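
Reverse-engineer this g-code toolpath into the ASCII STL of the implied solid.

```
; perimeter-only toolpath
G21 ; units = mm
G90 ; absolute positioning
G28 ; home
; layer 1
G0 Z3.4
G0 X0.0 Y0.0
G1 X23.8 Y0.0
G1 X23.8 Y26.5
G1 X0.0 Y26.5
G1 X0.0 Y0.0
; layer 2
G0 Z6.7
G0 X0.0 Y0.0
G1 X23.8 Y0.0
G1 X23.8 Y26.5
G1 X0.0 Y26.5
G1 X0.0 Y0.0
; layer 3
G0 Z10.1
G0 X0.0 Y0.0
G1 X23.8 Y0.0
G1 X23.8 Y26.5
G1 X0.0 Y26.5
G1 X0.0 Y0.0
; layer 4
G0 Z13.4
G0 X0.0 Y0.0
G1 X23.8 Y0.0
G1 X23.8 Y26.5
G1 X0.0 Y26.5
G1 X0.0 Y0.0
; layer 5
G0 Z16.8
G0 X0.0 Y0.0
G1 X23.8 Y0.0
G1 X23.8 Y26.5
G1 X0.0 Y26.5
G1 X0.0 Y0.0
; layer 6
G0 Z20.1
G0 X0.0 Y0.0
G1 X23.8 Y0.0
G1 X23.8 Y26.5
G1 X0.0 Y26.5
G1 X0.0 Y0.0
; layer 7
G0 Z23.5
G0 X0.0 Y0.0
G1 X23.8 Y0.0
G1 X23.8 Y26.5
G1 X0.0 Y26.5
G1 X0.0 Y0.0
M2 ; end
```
solid part
  facet normal 0.0000 0.0000 -1.0000
    outer loop
      vertex 23.8 26.5 0.0
      vertex 23.8 0.0 0.0
      vertex 0.0 0.0 0.0
    endloop
  endfacet
  facet normal 0.0000 0.0000 -1.0000
    outer loop
      vertex 0.0 26.5 0.0
      vertex 23.8 26.5 0.0
      vertex 0.0 0.0 0.0
    endloop
  endfacet
  facet normal 0.0000 0.0000 1.0000
    outer loop
      vertex 0.0 0.0 23.5
      vertex 23.8 0.0 23.5
      vertex 23.8 26.5 23.5
    endloop
  endfacet
  facet normal 0.0000 0.0000 1.0000
    outer loop
      vertex 0.0 0.0 23.5
      vertex 23.8 26.5 23.5
      vertex 0.0 26.5 23.5
    endloop
  endfacet
  facet normal 0.0000 -1.0000 0.0000
    outer loop
      vertex 0.0 0.0 0.0
      vertex 23.8 0.0 0.0
      vertex 23.8 0.0 23.5
    endloop
  endfacet
  facet normal 0.0000 -1.0000 0.0000
    outer loop
      vertex 0.0 0.0 0.0
      vertex 23.8 0.0 23.5
      vertex 0.0 0.0 23.5
    endloop
  endfacet
  facet normal 0.0000 1.0000 0.0000
    outer loop
      vertex 23.8 26.5 23.5
      vertex 23.8 26.5 0.0
      vertex 0.0 26.5 0.0
    endloop
  endfacet
  facet normal 0.0000 1.0000 0.0000
    outer loop
      vertex 0.0 26.5 23.5
      vertex 23.8 26.5 23.5
      vertex 0.0 26.5 0.0
    endloop
  endfacet
  facet normal -1.0000 0.0000 0.0000
    outer loop
      vertex 0.0 26.5 23.5
      vertex 0.0 26.5 0.0
      vertex 0.0 0.0 0.0
    endloop
  endfacet
  facet normal -1.0000 0.0000 0.0000
    outer loop
      vertex 0.0 0.0 23.5
      vertex 0.0 26.5 23.5
      vertex 0.0 0.0 0.0
    endloop
  endfacet
  facet normal 1.0000 0.0000 0.0000
    outer loop
      vertex 23.8 0.0 0.0
      vertex 23.8 26.5 0.0
      vertex 23.8 26.5 23.5
    endloop
  endfacet
  facet normal 1.0000 0.0000 0.0000
    outer loop
      vertex 23.8 0.0 0.0
      vertex 23.8 26.5 23.5
      vertex 23.8 0.0 23.5
    endloop
  endfacet
endsolid part

The G0 Z moves step by Δz≈3.4 mm. Every layer's G1 loop is the same polygon, so the solid is a straight extrusion of it from z=0 to z≈23.5. Closing with flat bottom and top caps and triangulating gives 12 facets — a rectangular box, roughly 23.8 × 26.5 mm footprint and 23.5 mm tall.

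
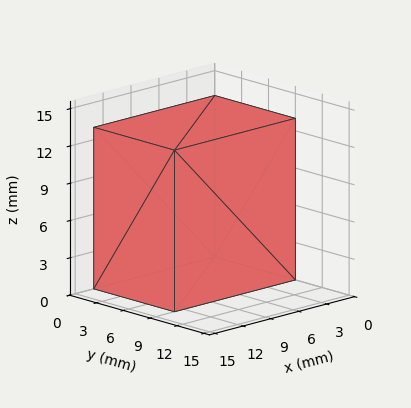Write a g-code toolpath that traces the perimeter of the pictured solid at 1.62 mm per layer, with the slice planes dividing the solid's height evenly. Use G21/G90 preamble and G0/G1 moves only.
Reading the render: the shape is a rectangular box, roughly 13 × 9 mm footprint and 13 mm tall (dimensions read to the nearest mm from the axis ticks). For the g-code, the solid's height is divided into equal slices at the stated Δz and each level perimeter traced with G1 moves after a G0 lift.

; perimeter-only toolpath
G21 ; units = mm
G90 ; absolute positioning
G28 ; home
; layer 1
G0 Z1.62
G0 X0.00 Y0.00
G1 X13.00 Y0.00
G1 X13.00 Y9.00
G1 X0.00 Y9.00
G1 X0.00 Y0.00
; layer 2
G0 Z3.25
G0 X0.00 Y0.00
G1 X13.00 Y0.00
G1 X13.00 Y9.00
G1 X0.00 Y9.00
G1 X0.00 Y0.00
; layer 3
G0 Z4.88
G0 X0.00 Y0.00
G1 X13.00 Y0.00
G1 X13.00 Y9.00
G1 X0.00 Y9.00
G1 X0.00 Y0.00
; layer 4
G0 Z6.50
G0 X0.00 Y0.00
G1 X13.00 Y0.00
G1 X13.00 Y9.00
G1 X0.00 Y9.00
G1 X0.00 Y0.00
; layer 5
G0 Z8.12
G0 X0.00 Y0.00
G1 X13.00 Y0.00
G1 X13.00 Y9.00
G1 X0.00 Y9.00
G1 X0.00 Y0.00
; layer 6
G0 Z9.75
G0 X0.00 Y0.00
G1 X13.00 Y0.00
G1 X13.00 Y9.00
G1 X0.00 Y9.00
G1 X0.00 Y0.00
; layer 7
G0 Z11.38
G0 X0.00 Y0.00
G1 X13.00 Y0.00
G1 X13.00 Y9.00
G1 X0.00 Y9.00
G1 X0.00 Y0.00
; layer 8
G0 Z13.00
G0 X0.00 Y0.00
G1 X13.00 Y0.00
G1 X13.00 Y9.00
G1 X0.00 Y9.00
G1 X0.00 Y0.00
M2 ; end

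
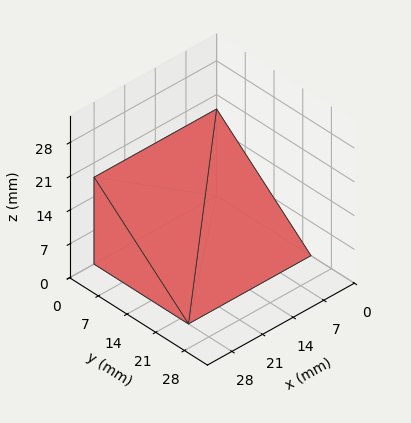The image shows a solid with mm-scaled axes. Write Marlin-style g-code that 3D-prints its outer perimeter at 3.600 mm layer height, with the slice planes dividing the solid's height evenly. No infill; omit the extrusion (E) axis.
Reading the render: the shape is a wedge (ramp): 28 × 23 mm base, rising to 18 mm along the y=0 edge and sloping linearly to z=0 at y=23 (dimensions read to the nearest mm from the axis ticks). For the g-code, the solid's height is divided into equal slices at the stated Δz and each level perimeter traced with G1 moves after a G0 lift.

; perimeter-only toolpath
G21 ; units = mm
G90 ; absolute positioning
G28 ; home
; layer 1
G0 Z3.600
G0 X0.000 Y0.000
G1 X28.000 Y0.000
G1 X28.000 Y18.400
G1 X0.000 Y18.400
G1 X0.000 Y0.000
; layer 2
G0 Z7.200
G0 X0.000 Y0.000
G1 X28.000 Y0.000
G1 X28.000 Y13.800
G1 X0.000 Y13.800
G1 X0.000 Y0.000
; layer 3
G0 Z10.800
G0 X0.000 Y0.000
G1 X28.000 Y0.000
G1 X28.000 Y9.200
G1 X0.000 Y9.200
G1 X0.000 Y0.000
; layer 4
G0 Z14.400
G0 X0.000 Y0.000
G1 X28.000 Y0.000
G1 X28.000 Y4.600
G1 X0.000 Y4.600
G1 X0.000 Y0.000
M2 ; end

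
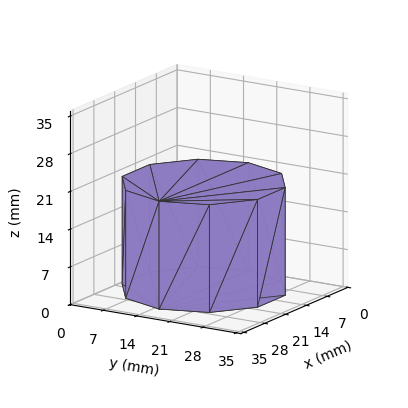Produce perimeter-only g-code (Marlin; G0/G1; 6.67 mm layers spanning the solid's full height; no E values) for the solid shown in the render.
Reading the render: the shape is a regular 10-sided prism (a cylinder approximated with 10 flat sides), circumscribed radius ≈ 15 mm, height ≈ 20 mm (dimensions read to the nearest mm from the axis ticks). For the g-code, the solid's height is divided into equal slices at the stated Δz and each level perimeter traced with G1 moves after a G0 lift.

; perimeter-only toolpath
G21 ; units = mm
G90 ; absolute positioning
G28 ; home
; layer 1
G0 Z6.67
G0 X30.00 Y15.00
G1 X27.14 Y23.82
G1 X19.64 Y29.27
G1 X10.36 Y29.27
G1 X2.86 Y23.82
G1 X0.00 Y15.00
G1 X2.86 Y6.18
G1 X10.36 Y0.73
G1 X19.64 Y0.73
G1 X27.14 Y6.18
G1 X30.00 Y15.00
; layer 2
G0 Z13.33
G0 X30.00 Y15.00
G1 X27.14 Y23.82
G1 X19.64 Y29.27
G1 X10.36 Y29.27
G1 X2.86 Y23.82
G1 X0.00 Y15.00
G1 X2.86 Y6.18
G1 X10.36 Y0.73
G1 X19.64 Y0.73
G1 X27.14 Y6.18
G1 X30.00 Y15.00
; layer 3
G0 Z20.00
G0 X30.00 Y15.00
G1 X27.14 Y23.82
G1 X19.64 Y29.27
G1 X10.36 Y29.27
G1 X2.86 Y23.82
G1 X0.00 Y15.00
G1 X2.86 Y6.18
G1 X10.36 Y0.73
G1 X19.64 Y0.73
G1 X27.14 Y6.18
G1 X30.00 Y15.00
M2 ; end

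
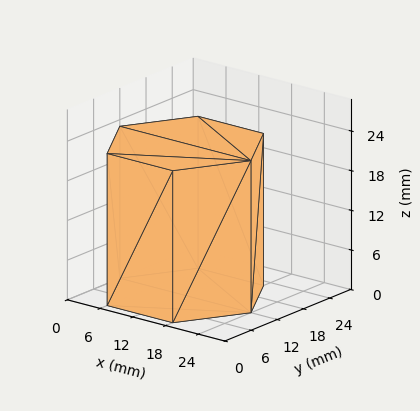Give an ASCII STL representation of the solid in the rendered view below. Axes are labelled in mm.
Reading the render: the shape is a regular 6-sided prism (a cylinder approximated with 6 flat sides), circumscribed radius ≈ 12 mm, height ≈ 23 mm (dimensions read to the nearest mm from the axis ticks). For the STL, each face is triangulated and given an outward normal.

solid part
  facet normal 0.0000 0.0000 -1.0000
    outer loop
      vertex 6.00 22.39 0.00
      vertex 18.00 22.39 0.00
      vertex 24.00 12.00 0.00
    endloop
  endfacet
  facet normal 0.0000 0.0000 -1.0000
    outer loop
      vertex 0.00 12.00 0.00
      vertex 6.00 22.39 0.00
      vertex 24.00 12.00 0.00
    endloop
  endfacet
  facet normal 0.0000 0.0000 -1.0000
    outer loop
      vertex 6.00 1.61 0.00
      vertex 0.00 12.00 0.00
      vertex 24.00 12.00 0.00
    endloop
  endfacet
  facet normal 0.0000 0.0000 -1.0000
    outer loop
      vertex 18.00 1.61 0.00
      vertex 6.00 1.61 0.00
      vertex 24.00 12.00 0.00
    endloop
  endfacet
  facet normal 0.0000 0.0000 1.0000
    outer loop
      vertex 24.00 12.00 23.00
      vertex 18.00 22.39 23.00
      vertex 6.00 22.39 23.00
    endloop
  endfacet
  facet normal 0.0000 0.0000 1.0000
    outer loop
      vertex 24.00 12.00 23.00
      vertex 6.00 22.39 23.00
      vertex 0.00 12.00 23.00
    endloop
  endfacet
  facet normal 0.0000 0.0000 1.0000
    outer loop
      vertex 24.00 12.00 23.00
      vertex 0.00 12.00 23.00
      vertex 6.00 1.61 23.00
    endloop
  endfacet
  facet normal 0.0000 0.0000 1.0000
    outer loop
      vertex 24.00 12.00 23.00
      vertex 6.00 1.61 23.00
      vertex 18.00 1.61 23.00
    endloop
  endfacet
  facet normal 0.8660 0.5001 0.0000
    outer loop
      vertex 24.00 12.00 0.00
      vertex 18.00 22.39 0.00
      vertex 18.00 22.39 23.00
    endloop
  endfacet
  facet normal 0.8660 0.5001 0.0000
    outer loop
      vertex 24.00 12.00 0.00
      vertex 18.00 22.39 23.00
      vertex 24.00 12.00 23.00
    endloop
  endfacet
  facet normal 0.0000 1.0000 0.0000
    outer loop
      vertex 18.00 22.39 0.00
      vertex 6.00 22.39 0.00
      vertex 6.00 22.39 23.00
    endloop
  endfacet
  facet normal 0.0000 1.0000 0.0000
    outer loop
      vertex 18.00 22.39 0.00
      vertex 6.00 22.39 23.00
      vertex 18.00 22.39 23.00
    endloop
  endfacet
  facet normal -0.8660 0.5001 0.0000
    outer loop
      vertex 6.00 22.39 0.00
      vertex 0.00 12.00 0.00
      vertex 0.00 12.00 23.00
    endloop
  endfacet
  facet normal -0.8660 0.5001 0.0000
    outer loop
      vertex 6.00 22.39 0.00
      vertex 0.00 12.00 23.00
      vertex 6.00 22.39 23.00
    endloop
  endfacet
  facet normal -0.8660 -0.5001 0.0000
    outer loop
      vertex 0.00 12.00 0.00
      vertex 6.00 1.61 0.00
      vertex 6.00 1.61 23.00
    endloop
  endfacet
  facet normal -0.8660 -0.5001 0.0000
    outer loop
      vertex 0.00 12.00 0.00
      vertex 6.00 1.61 23.00
      vertex 0.00 12.00 23.00
    endloop
  endfacet
  facet normal 0.0000 -1.0000 0.0000
    outer loop
      vertex 6.00 1.61 0.00
      vertex 18.00 1.61 0.00
      vertex 18.00 1.61 23.00
    endloop
  endfacet
  facet normal 0.0000 -1.0000 0.0000
    outer loop
      vertex 6.00 1.61 0.00
      vertex 18.00 1.61 23.00
      vertex 6.00 1.61 23.00
    endloop
  endfacet
  facet normal 0.8660 -0.5001 0.0000
    outer loop
      vertex 18.00 1.61 0.00
      vertex 24.00 12.00 0.00
      vertex 24.00 12.00 23.00
    endloop
  endfacet
  facet normal 0.8660 -0.5001 0.0000
    outer loop
      vertex 18.00 1.61 0.00
      vertex 24.00 12.00 23.00
      vertex 18.00 1.61 23.00
    endloop
  endfacet
endsolid part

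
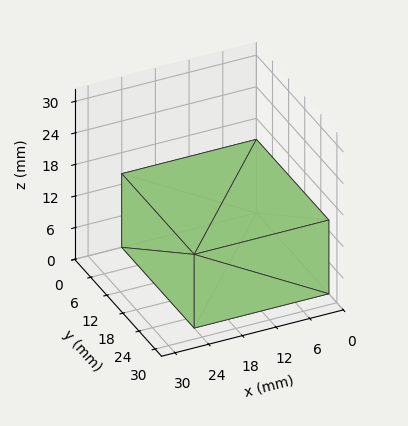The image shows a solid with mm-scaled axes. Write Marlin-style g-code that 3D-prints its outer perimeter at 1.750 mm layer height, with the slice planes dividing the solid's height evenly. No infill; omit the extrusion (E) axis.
Reading the render: the shape is a rectangular box, roughly 24 × 27 mm footprint and 14 mm tall (dimensions read to the nearest mm from the axis ticks). For the g-code, the solid's height is divided into equal slices at the stated Δz and each level perimeter traced with G1 moves after a G0 lift.

; perimeter-only toolpath
G21 ; units = mm
G90 ; absolute positioning
G28 ; home
; layer 1
G0 Z1.750
G0 X0.000 Y0.000
G1 X24.000 Y0.000
G1 X24.000 Y27.000
G1 X0.000 Y27.000
G1 X0.000 Y0.000
; layer 2
G0 Z3.500
G0 X0.000 Y0.000
G1 X24.000 Y0.000
G1 X24.000 Y27.000
G1 X0.000 Y27.000
G1 X0.000 Y0.000
; layer 3
G0 Z5.250
G0 X0.000 Y0.000
G1 X24.000 Y0.000
G1 X24.000 Y27.000
G1 X0.000 Y27.000
G1 X0.000 Y0.000
; layer 4
G0 Z7.000
G0 X0.000 Y0.000
G1 X24.000 Y0.000
G1 X24.000 Y27.000
G1 X0.000 Y27.000
G1 X0.000 Y0.000
; layer 5
G0 Z8.750
G0 X0.000 Y0.000
G1 X24.000 Y0.000
G1 X24.000 Y27.000
G1 X0.000 Y27.000
G1 X0.000 Y0.000
; layer 6
G0 Z10.500
G0 X0.000 Y0.000
G1 X24.000 Y0.000
G1 X24.000 Y27.000
G1 X0.000 Y27.000
G1 X0.000 Y0.000
; layer 7
G0 Z12.250
G0 X0.000 Y0.000
G1 X24.000 Y0.000
G1 X24.000 Y27.000
G1 X0.000 Y27.000
G1 X0.000 Y0.000
; layer 8
G0 Z14.000
G0 X0.000 Y0.000
G1 X24.000 Y0.000
G1 X24.000 Y27.000
G1 X0.000 Y27.000
G1 X0.000 Y0.000
M2 ; end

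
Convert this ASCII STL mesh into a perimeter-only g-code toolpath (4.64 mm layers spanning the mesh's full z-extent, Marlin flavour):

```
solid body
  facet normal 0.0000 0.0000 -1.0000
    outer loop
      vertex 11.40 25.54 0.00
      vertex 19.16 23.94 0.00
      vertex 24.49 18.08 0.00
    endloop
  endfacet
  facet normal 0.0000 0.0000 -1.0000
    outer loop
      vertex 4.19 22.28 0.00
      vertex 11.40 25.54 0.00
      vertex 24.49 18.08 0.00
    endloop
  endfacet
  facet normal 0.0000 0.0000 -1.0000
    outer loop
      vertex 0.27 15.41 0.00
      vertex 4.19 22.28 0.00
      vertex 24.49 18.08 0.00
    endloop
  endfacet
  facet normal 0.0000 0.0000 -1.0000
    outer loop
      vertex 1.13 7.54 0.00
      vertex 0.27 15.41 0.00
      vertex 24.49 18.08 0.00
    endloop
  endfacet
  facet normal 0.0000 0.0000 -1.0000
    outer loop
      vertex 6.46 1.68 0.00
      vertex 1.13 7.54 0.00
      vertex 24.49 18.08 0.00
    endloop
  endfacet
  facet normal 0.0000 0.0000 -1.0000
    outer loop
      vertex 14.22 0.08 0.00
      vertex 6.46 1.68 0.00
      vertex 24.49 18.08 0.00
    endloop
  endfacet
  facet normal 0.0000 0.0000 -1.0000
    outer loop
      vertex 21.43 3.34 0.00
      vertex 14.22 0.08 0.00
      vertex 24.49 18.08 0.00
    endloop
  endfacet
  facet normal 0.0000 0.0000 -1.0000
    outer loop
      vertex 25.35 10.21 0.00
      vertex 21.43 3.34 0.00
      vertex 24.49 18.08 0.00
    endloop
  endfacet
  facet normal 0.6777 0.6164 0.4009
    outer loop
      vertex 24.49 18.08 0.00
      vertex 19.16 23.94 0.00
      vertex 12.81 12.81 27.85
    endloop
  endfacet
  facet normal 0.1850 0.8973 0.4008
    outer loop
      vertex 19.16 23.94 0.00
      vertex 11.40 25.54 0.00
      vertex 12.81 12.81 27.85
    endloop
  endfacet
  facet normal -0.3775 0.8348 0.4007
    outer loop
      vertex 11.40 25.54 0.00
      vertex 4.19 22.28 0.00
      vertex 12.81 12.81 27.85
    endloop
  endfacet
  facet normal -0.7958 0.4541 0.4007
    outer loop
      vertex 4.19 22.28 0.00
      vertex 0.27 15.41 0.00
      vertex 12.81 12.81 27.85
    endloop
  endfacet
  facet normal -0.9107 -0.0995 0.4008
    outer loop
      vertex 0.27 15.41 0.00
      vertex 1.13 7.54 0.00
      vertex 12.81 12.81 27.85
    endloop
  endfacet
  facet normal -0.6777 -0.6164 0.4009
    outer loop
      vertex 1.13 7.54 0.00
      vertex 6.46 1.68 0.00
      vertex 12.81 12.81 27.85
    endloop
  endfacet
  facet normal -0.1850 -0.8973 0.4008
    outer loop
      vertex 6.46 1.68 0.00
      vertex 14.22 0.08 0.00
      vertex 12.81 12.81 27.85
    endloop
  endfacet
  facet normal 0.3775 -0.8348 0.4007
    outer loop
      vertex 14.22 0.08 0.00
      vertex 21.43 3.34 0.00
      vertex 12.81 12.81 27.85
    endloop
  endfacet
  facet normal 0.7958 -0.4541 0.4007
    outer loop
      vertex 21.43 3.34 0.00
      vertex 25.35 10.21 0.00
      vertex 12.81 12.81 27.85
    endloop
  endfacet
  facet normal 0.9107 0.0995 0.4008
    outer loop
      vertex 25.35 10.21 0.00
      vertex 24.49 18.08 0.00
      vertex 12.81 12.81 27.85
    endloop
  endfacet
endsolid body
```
; perimeter-only toolpath
G21 ; units = mm
G90 ; absolute positioning
G28 ; home
; layer 1
G0 Z4.64
G0 X22.54 Y17.20
G1 X18.10 Y22.09
G1 X11.63 Y23.42
G1 X5.63 Y20.70
G1 X2.36 Y14.98
G1 X3.08 Y8.42
G1 X7.52 Y3.53
G1 X13.99 Y2.20
G1 X19.99 Y4.92
G1 X23.26 Y10.64
G1 X22.54 Y17.20
; layer 2
G0 Z9.28
G0 X20.60 Y16.32
G1 X17.04 Y20.23
G1 X11.87 Y21.30
G1 X7.06 Y19.12
G1 X4.45 Y14.54
G1 X5.02 Y9.30
G1 X8.58 Y5.39
G1 X13.75 Y4.32
G1 X18.56 Y6.50
G1 X21.17 Y11.08
G1 X20.60 Y16.32
; layer 3
G0 Z13.93
G0 X18.65 Y15.45
G1 X15.98 Y18.38
G1 X12.11 Y19.18
G1 X8.50 Y17.55
G1 X6.54 Y14.11
G1 X6.97 Y10.18
G1 X9.63 Y7.25
G1 X13.52 Y6.45
G1 X17.12 Y8.07
G1 X19.08 Y11.51
G1 X18.65 Y15.45
; layer 4
G0 Z18.57
G0 X16.70 Y14.57
G1 X14.93 Y16.52
G1 X12.34 Y17.05
G1 X9.94 Y15.97
G1 X8.63 Y13.68
G1 X8.92 Y11.05
G1 X10.69 Y9.10
G1 X13.28 Y8.57
G1 X15.68 Y9.65
G1 X16.99 Y11.94
G1 X16.70 Y14.57
; layer 5
G0 Z23.21
G0 X14.76 Y13.69
G1 X13.87 Y14.67
G1 X12.57 Y14.93
G1 X11.37 Y14.39
G1 X10.72 Y13.24
G1 X10.86 Y11.93
G1 X11.75 Y10.95
G1 X13.04 Y10.69
G1 X14.25 Y11.23
G1 X14.90 Y12.38
G1 X14.76 Y13.69
M2 ; end

The solid is a regular 10-sided pyramid, base circumscribed radius ≈ 12.8 mm, apex at z ≈ 27.9 mm. Slicing at Δz = 4.64 mm — 6 equal slices spanning the solid's height, so layer i sits at z = i·h/6 — gives 5 non-empty perimeters. Each is a 10-segment closed polygon; G0 lifts to the layer z and rapids to the start vertex, then G1 traces the edges. The cross-section shrinks linearly with z (the slice at the apex is degenerate and omitted).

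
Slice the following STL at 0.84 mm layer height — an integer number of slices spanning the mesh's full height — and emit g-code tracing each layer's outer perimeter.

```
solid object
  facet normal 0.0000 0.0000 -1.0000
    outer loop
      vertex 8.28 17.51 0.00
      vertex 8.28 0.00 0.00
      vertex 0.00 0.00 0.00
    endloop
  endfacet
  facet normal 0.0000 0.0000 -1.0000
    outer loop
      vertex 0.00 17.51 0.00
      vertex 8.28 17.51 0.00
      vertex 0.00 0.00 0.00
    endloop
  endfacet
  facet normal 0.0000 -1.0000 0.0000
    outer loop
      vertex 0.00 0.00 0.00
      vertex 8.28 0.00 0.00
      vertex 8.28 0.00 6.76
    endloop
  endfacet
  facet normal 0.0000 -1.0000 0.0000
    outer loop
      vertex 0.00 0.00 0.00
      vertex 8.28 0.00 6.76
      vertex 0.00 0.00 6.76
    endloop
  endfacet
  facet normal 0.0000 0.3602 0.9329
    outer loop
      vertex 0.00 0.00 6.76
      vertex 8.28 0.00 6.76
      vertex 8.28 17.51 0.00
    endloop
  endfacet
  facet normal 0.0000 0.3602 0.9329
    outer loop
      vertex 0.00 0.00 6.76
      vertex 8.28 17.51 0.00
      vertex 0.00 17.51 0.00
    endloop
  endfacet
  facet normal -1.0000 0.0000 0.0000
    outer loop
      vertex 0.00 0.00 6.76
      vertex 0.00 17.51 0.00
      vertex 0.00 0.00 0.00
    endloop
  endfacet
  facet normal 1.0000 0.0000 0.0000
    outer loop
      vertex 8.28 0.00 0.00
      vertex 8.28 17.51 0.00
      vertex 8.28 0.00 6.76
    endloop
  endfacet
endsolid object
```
; perimeter-only toolpath
G21 ; units = mm
G90 ; absolute positioning
G28 ; home
; layer 1
G0 Z0.84
G0 X0.00 Y0.00
G1 X8.28 Y0.00
G1 X8.28 Y15.32
G1 X0.00 Y15.32
G1 X0.00 Y0.00
; layer 2
G0 Z1.69
G0 X0.00 Y0.00
G1 X8.28 Y0.00
G1 X8.28 Y13.13
G1 X0.00 Y13.13
G1 X0.00 Y0.00
; layer 3
G0 Z2.54
G0 X0.00 Y0.00
G1 X8.28 Y0.00
G1 X8.28 Y10.94
G1 X0.00 Y10.94
G1 X0.00 Y0.00
; layer 4
G0 Z3.38
G0 X0.00 Y0.00
G1 X8.28 Y0.00
G1 X8.28 Y8.76
G1 X0.00 Y8.76
G1 X0.00 Y0.00
; layer 5
G0 Z4.22
G0 X0.00 Y0.00
G1 X8.28 Y0.00
G1 X8.28 Y6.57
G1 X0.00 Y6.57
G1 X0.00 Y0.00
; layer 6
G0 Z5.07
G0 X0.00 Y0.00
G1 X8.28 Y0.00
G1 X8.28 Y4.38
G1 X0.00 Y4.38
G1 X0.00 Y0.00
; layer 7
G0 Z5.92
G0 X0.00 Y0.00
G1 X8.28 Y0.00
G1 X8.28 Y2.19
G1 X0.00 Y2.19
G1 X0.00 Y0.00
M2 ; end

The solid is a wedge (ramp): 8.28 × 17.5 mm base, rising to 6.76 mm along the y=0 edge and sloping linearly to z=0 at y=17.5. Slicing at Δz = 0.84 mm — 8 equal slices spanning the solid's height, so layer i sits at z = i·h/8 — gives 7 non-empty perimeters. Each is a 4-segment closed polygon; G0 lifts to the layer z and rapids to the start vertex, then G1 traces the edges. The cross-section shrinks linearly with z (the slice at the apex is degenerate and omitted).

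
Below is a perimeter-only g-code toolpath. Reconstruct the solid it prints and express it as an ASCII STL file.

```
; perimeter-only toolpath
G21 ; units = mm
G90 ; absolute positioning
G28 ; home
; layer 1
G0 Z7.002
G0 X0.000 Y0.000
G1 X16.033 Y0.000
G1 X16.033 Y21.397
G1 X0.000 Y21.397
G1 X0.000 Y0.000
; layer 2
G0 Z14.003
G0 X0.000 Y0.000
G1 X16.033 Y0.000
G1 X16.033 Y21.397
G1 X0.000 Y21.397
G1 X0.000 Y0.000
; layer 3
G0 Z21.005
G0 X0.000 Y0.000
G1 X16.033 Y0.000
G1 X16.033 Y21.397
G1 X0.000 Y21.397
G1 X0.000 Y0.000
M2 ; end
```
solid part
  facet normal 0.0000 0.0000 -1.0000
    outer loop
      vertex 16.033 21.397 0.000
      vertex 16.033 0.000 0.000
      vertex 0.000 0.000 0.000
    endloop
  endfacet
  facet normal 0.0000 0.0000 -1.0000
    outer loop
      vertex 0.000 21.397 0.000
      vertex 16.033 21.397 0.000
      vertex 0.000 0.000 0.000
    endloop
  endfacet
  facet normal 0.0000 0.0000 1.0000
    outer loop
      vertex 0.000 0.000 21.005
      vertex 16.033 0.000 21.005
      vertex 16.033 21.397 21.005
    endloop
  endfacet
  facet normal 0.0000 0.0000 1.0000
    outer loop
      vertex 0.000 0.000 21.005
      vertex 16.033 21.397 21.005
      vertex 0.000 21.397 21.005
    endloop
  endfacet
  facet normal 0.0000 -1.0000 0.0000
    outer loop
      vertex 0.000 0.000 0.000
      vertex 16.033 0.000 0.000
      vertex 16.033 0.000 21.005
    endloop
  endfacet
  facet normal 0.0000 -1.0000 0.0000
    outer loop
      vertex 0.000 0.000 0.000
      vertex 16.033 0.000 21.005
      vertex 0.000 0.000 21.005
    endloop
  endfacet
  facet normal 0.0000 1.0000 0.0000
    outer loop
      vertex 16.033 21.397 21.005
      vertex 16.033 21.397 0.000
      vertex 0.000 21.397 0.000
    endloop
  endfacet
  facet normal 0.0000 1.0000 0.0000
    outer loop
      vertex 0.000 21.397 21.005
      vertex 16.033 21.397 21.005
      vertex 0.000 21.397 0.000
    endloop
  endfacet
  facet normal -1.0000 0.0000 0.0000
    outer loop
      vertex 0.000 21.397 21.005
      vertex 0.000 21.397 0.000
      vertex 0.000 0.000 0.000
    endloop
  endfacet
  facet normal -1.0000 0.0000 0.0000
    outer loop
      vertex 0.000 0.000 21.005
      vertex 0.000 21.397 21.005
      vertex 0.000 0.000 0.000
    endloop
  endfacet
  facet normal 1.0000 0.0000 0.0000
    outer loop
      vertex 16.033 0.000 0.000
      vertex 16.033 21.397 0.000
      vertex 16.033 21.397 21.005
    endloop
  endfacet
  facet normal 1.0000 0.0000 0.0000
    outer loop
      vertex 16.033 0.000 0.000
      vertex 16.033 21.397 21.005
      vertex 16.033 0.000 21.005
    endloop
  endfacet
endsolid part

The G0 Z moves step by Δz≈7.002 mm. Every layer's G1 loop is the same polygon, so the solid is a straight extrusion of it from z=0 to z≈21. Closing with flat bottom and top caps and triangulating gives 12 facets — a rectangular box, roughly 16 × 21.4 mm footprint and 21 mm tall.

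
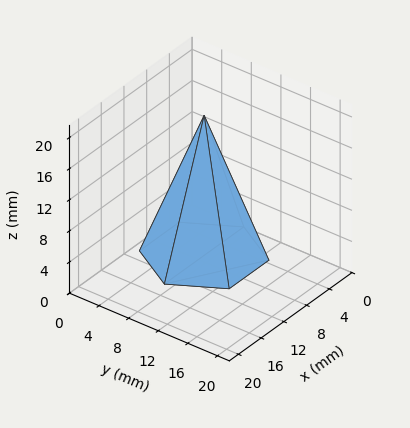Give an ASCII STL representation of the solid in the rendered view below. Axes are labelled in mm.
Reading the render: the shape is a regular 6-sided pyramid, base circumscribed radius ≈ 7 mm, apex at z ≈ 18 mm (dimensions read to the nearest mm from the axis ticks). For the STL, each face is triangulated and given an outward normal.

solid part
  facet normal 0.0000 0.0000 -1.0000
    outer loop
      vertex 3.50 13.06 0.00
      vertex 10.50 13.06 0.00
      vertex 14.00 7.00 0.00
    endloop
  endfacet
  facet normal 0.0000 0.0000 -1.0000
    outer loop
      vertex 0.00 7.00 0.00
      vertex 3.50 13.06 0.00
      vertex 14.00 7.00 0.00
    endloop
  endfacet
  facet normal 0.0000 0.0000 -1.0000
    outer loop
      vertex 3.50 0.94 0.00
      vertex 0.00 7.00 0.00
      vertex 14.00 7.00 0.00
    endloop
  endfacet
  facet normal 0.0000 0.0000 -1.0000
    outer loop
      vertex 10.50 0.94 0.00
      vertex 3.50 0.94 0.00
      vertex 14.00 7.00 0.00
    endloop
  endfacet
  facet normal 0.8207 0.4740 0.3191
    outer loop
      vertex 14.00 7.00 0.00
      vertex 10.50 13.06 0.00
      vertex 7.00 7.00 18.00
    endloop
  endfacet
  facet normal 0.0000 0.9477 0.3191
    outer loop
      vertex 10.50 13.06 0.00
      vertex 3.50 13.06 0.00
      vertex 7.00 7.00 18.00
    endloop
  endfacet
  facet normal -0.8207 0.4740 0.3191
    outer loop
      vertex 3.50 13.06 0.00
      vertex 0.00 7.00 0.00
      vertex 7.00 7.00 18.00
    endloop
  endfacet
  facet normal -0.8207 -0.4740 0.3191
    outer loop
      vertex 0.00 7.00 0.00
      vertex 3.50 0.94 0.00
      vertex 7.00 7.00 18.00
    endloop
  endfacet
  facet normal 0.0000 -0.9477 0.3191
    outer loop
      vertex 3.50 0.94 0.00
      vertex 10.50 0.94 0.00
      vertex 7.00 7.00 18.00
    endloop
  endfacet
  facet normal 0.8207 -0.4740 0.3191
    outer loop
      vertex 10.50 0.94 0.00
      vertex 14.00 7.00 0.00
      vertex 7.00 7.00 18.00
    endloop
  endfacet
endsolid part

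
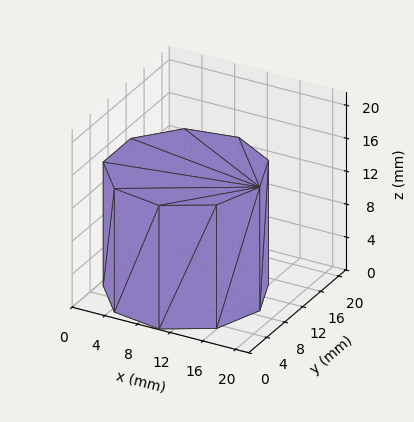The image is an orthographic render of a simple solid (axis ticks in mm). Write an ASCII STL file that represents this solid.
Reading the render: the shape is a regular 9-sided prism (a cylinder approximated with 9 flat sides), circumscribed radius ≈ 9 mm, height ≈ 15 mm (dimensions read to the nearest mm from the axis ticks). For the STL, each face is triangulated and given an outward normal.

solid part
  facet normal 0.0000 0.0000 -1.0000
    outer loop
      vertex 10.563 17.863 0.000
      vertex 15.894 14.785 0.000
      vertex 18.000 9.000 0.000
    endloop
  endfacet
  facet normal 0.0000 0.0000 -1.0000
    outer loop
      vertex 4.500 16.794 0.000
      vertex 10.563 17.863 0.000
      vertex 18.000 9.000 0.000
    endloop
  endfacet
  facet normal 0.0000 0.0000 -1.0000
    outer loop
      vertex 0.543 12.078 0.000
      vertex 4.500 16.794 0.000
      vertex 18.000 9.000 0.000
    endloop
  endfacet
  facet normal 0.0000 0.0000 -1.0000
    outer loop
      vertex 0.543 5.922 0.000
      vertex 0.543 12.078 0.000
      vertex 18.000 9.000 0.000
    endloop
  endfacet
  facet normal 0.0000 0.0000 -1.0000
    outer loop
      vertex 4.500 1.206 0.000
      vertex 0.543 5.922 0.000
      vertex 18.000 9.000 0.000
    endloop
  endfacet
  facet normal 0.0000 0.0000 -1.0000
    outer loop
      vertex 10.563 0.137 0.000
      vertex 4.500 1.206 0.000
      vertex 18.000 9.000 0.000
    endloop
  endfacet
  facet normal 0.0000 0.0000 -1.0000
    outer loop
      vertex 15.894 3.215 0.000
      vertex 10.563 0.137 0.000
      vertex 18.000 9.000 0.000
    endloop
  endfacet
  facet normal 0.0000 0.0000 1.0000
    outer loop
      vertex 18.000 9.000 15.000
      vertex 15.894 14.785 15.000
      vertex 10.563 17.863 15.000
    endloop
  endfacet
  facet normal 0.0000 0.0000 1.0000
    outer loop
      vertex 18.000 9.000 15.000
      vertex 10.563 17.863 15.000
      vertex 4.500 16.794 15.000
    endloop
  endfacet
  facet normal 0.0000 0.0000 1.0000
    outer loop
      vertex 18.000 9.000 15.000
      vertex 4.500 16.794 15.000
      vertex 0.543 12.078 15.000
    endloop
  endfacet
  facet normal 0.0000 0.0000 1.0000
    outer loop
      vertex 18.000 9.000 15.000
      vertex 0.543 12.078 15.000
      vertex 0.543 5.922 15.000
    endloop
  endfacet
  facet normal 0.0000 0.0000 1.0000
    outer loop
      vertex 18.000 9.000 15.000
      vertex 0.543 5.922 15.000
      vertex 4.500 1.206 15.000
    endloop
  endfacet
  facet normal 0.0000 0.0000 1.0000
    outer loop
      vertex 18.000 9.000 15.000
      vertex 4.500 1.206 15.000
      vertex 10.563 0.137 15.000
    endloop
  endfacet
  facet normal 0.0000 0.0000 1.0000
    outer loop
      vertex 18.000 9.000 15.000
      vertex 10.563 0.137 15.000
      vertex 15.894 3.215 15.000
    endloop
  endfacet
  facet normal 0.9397 0.3421 0.0000
    outer loop
      vertex 18.000 9.000 0.000
      vertex 15.894 14.785 0.000
      vertex 15.894 14.785 15.000
    endloop
  endfacet
  facet normal 0.9397 0.3421 0.0000
    outer loop
      vertex 18.000 9.000 0.000
      vertex 15.894 14.785 15.000
      vertex 18.000 9.000 15.000
    endloop
  endfacet
  facet normal 0.5000 0.8660 0.0000
    outer loop
      vertex 15.894 14.785 0.000
      vertex 10.563 17.863 0.000
      vertex 10.563 17.863 15.000
    endloop
  endfacet
  facet normal 0.5000 0.8660 0.0000
    outer loop
      vertex 15.894 14.785 0.000
      vertex 10.563 17.863 15.000
      vertex 15.894 14.785 15.000
    endloop
  endfacet
  facet normal -0.1736 0.9848 0.0000
    outer loop
      vertex 10.563 17.863 0.000
      vertex 4.500 16.794 0.000
      vertex 4.500 16.794 15.000
    endloop
  endfacet
  facet normal -0.1736 0.9848 0.0000
    outer loop
      vertex 10.563 17.863 0.000
      vertex 4.500 16.794 15.000
      vertex 10.563 17.863 15.000
    endloop
  endfacet
  facet normal -0.7661 0.6428 0.0000
    outer loop
      vertex 4.500 16.794 0.000
      vertex 0.543 12.078 0.000
      vertex 0.543 12.078 15.000
    endloop
  endfacet
  facet normal -0.7661 0.6428 0.0000
    outer loop
      vertex 4.500 16.794 0.000
      vertex 0.543 12.078 15.000
      vertex 4.500 16.794 15.000
    endloop
  endfacet
  facet normal -1.0000 0.0000 0.0000
    outer loop
      vertex 0.543 12.078 0.000
      vertex 0.543 5.922 0.000
      vertex 0.543 5.922 15.000
    endloop
  endfacet
  facet normal -1.0000 0.0000 0.0000
    outer loop
      vertex 0.543 12.078 0.000
      vertex 0.543 5.922 15.000
      vertex 0.543 12.078 15.000
    endloop
  endfacet
  facet normal -0.7661 -0.6428 0.0000
    outer loop
      vertex 0.543 5.922 0.000
      vertex 4.500 1.206 0.000
      vertex 4.500 1.206 15.000
    endloop
  endfacet
  facet normal -0.7661 -0.6428 0.0000
    outer loop
      vertex 0.543 5.922 0.000
      vertex 4.500 1.206 15.000
      vertex 0.543 5.922 15.000
    endloop
  endfacet
  facet normal -0.1736 -0.9848 0.0000
    outer loop
      vertex 4.500 1.206 0.000
      vertex 10.563 0.137 0.000
      vertex 10.563 0.137 15.000
    endloop
  endfacet
  facet normal -0.1736 -0.9848 0.0000
    outer loop
      vertex 4.500 1.206 0.000
      vertex 10.563 0.137 15.000
      vertex 4.500 1.206 15.000
    endloop
  endfacet
  facet normal 0.5000 -0.8660 0.0000
    outer loop
      vertex 10.563 0.137 0.000
      vertex 15.894 3.215 0.000
      vertex 15.894 3.215 15.000
    endloop
  endfacet
  facet normal 0.5000 -0.8660 0.0000
    outer loop
      vertex 10.563 0.137 0.000
      vertex 15.894 3.215 15.000
      vertex 10.563 0.137 15.000
    endloop
  endfacet
  facet normal 0.9397 -0.3421 0.0000
    outer loop
      vertex 15.894 3.215 0.000
      vertex 18.000 9.000 0.000
      vertex 18.000 9.000 15.000
    endloop
  endfacet
  facet normal 0.9397 -0.3421 0.0000
    outer loop
      vertex 15.894 3.215 0.000
      vertex 18.000 9.000 15.000
      vertex 15.894 3.215 15.000
    endloop
  endfacet
endsolid part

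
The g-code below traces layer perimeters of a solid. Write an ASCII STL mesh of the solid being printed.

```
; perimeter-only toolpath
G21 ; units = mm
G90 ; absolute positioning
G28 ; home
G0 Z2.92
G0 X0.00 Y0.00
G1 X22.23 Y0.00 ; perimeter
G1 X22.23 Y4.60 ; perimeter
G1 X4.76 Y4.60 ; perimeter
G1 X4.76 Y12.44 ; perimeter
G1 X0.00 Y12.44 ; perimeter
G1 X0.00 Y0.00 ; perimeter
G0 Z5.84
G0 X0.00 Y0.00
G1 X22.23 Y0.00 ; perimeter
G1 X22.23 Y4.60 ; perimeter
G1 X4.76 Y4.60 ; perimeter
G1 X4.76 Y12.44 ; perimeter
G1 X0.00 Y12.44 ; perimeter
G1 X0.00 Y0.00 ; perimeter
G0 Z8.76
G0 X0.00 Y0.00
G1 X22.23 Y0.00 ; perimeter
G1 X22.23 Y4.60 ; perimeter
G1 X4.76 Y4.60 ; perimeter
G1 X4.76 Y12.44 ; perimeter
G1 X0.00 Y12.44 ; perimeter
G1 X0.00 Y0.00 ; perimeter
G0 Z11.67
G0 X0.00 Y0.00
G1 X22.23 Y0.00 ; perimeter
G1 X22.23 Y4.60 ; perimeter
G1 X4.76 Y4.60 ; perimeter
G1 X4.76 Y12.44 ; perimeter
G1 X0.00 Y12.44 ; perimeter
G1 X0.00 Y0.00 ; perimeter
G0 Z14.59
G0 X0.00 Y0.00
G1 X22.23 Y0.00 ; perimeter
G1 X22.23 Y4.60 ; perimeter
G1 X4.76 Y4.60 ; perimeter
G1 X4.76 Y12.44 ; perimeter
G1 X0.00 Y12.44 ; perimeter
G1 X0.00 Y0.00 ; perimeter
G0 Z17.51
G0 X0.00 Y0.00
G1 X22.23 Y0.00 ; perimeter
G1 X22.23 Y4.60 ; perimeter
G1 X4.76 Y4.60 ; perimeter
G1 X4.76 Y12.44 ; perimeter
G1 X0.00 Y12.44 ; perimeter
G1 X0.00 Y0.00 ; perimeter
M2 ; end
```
solid part
  facet normal 0.0000 0.0000 -1.0000
    outer loop
      vertex 22.23 4.60 0.00
      vertex 22.23 0.00 0.00
      vertex 0.00 0.00 0.00
    endloop
  endfacet
  facet normal 0.0000 0.0000 -1.0000
    outer loop
      vertex 4.76 4.60 0.00
      vertex 22.23 4.60 0.00
      vertex 0.00 0.00 0.00
    endloop
  endfacet
  facet normal 0.0000 0.0000 -1.0000
    outer loop
      vertex 4.76 12.44 0.00
      vertex 4.76 4.60 0.00
      vertex 0.00 0.00 0.00
    endloop
  endfacet
  facet normal 0.0000 0.0000 -1.0000
    outer loop
      vertex 0.00 12.44 0.00
      vertex 4.76 12.44 0.00
      vertex 0.00 0.00 0.00
    endloop
  endfacet
  facet normal 0.0000 0.0000 1.0000
    outer loop
      vertex 0.00 0.00 17.51
      vertex 22.23 0.00 17.51
      vertex 22.23 4.60 17.51
    endloop
  endfacet
  facet normal 0.0000 0.0000 1.0000
    outer loop
      vertex 0.00 0.00 17.51
      vertex 22.23 4.60 17.51
      vertex 4.76 4.60 17.51
    endloop
  endfacet
  facet normal 0.0000 0.0000 1.0000
    outer loop
      vertex 0.00 0.00 17.51
      vertex 4.76 4.60 17.51
      vertex 4.76 12.44 17.51
    endloop
  endfacet
  facet normal 0.0000 0.0000 1.0000
    outer loop
      vertex 0.00 0.00 17.51
      vertex 4.76 12.44 17.51
      vertex 0.00 12.44 17.51
    endloop
  endfacet
  facet normal 0.0000 -1.0000 0.0000
    outer loop
      vertex 0.00 0.00 0.00
      vertex 22.23 0.00 0.00
      vertex 22.23 0.00 17.51
    endloop
  endfacet
  facet normal 0.0000 -1.0000 0.0000
    outer loop
      vertex 0.00 0.00 0.00
      vertex 22.23 0.00 17.51
      vertex 0.00 0.00 17.51
    endloop
  endfacet
  facet normal 1.0000 0.0000 0.0000
    outer loop
      vertex 22.23 0.00 0.00
      vertex 22.23 4.60 0.00
      vertex 22.23 4.60 17.51
    endloop
  endfacet
  facet normal 1.0000 0.0000 0.0000
    outer loop
      vertex 22.23 0.00 0.00
      vertex 22.23 4.60 17.51
      vertex 22.23 0.00 17.51
    endloop
  endfacet
  facet normal 0.0000 1.0000 0.0000
    outer loop
      vertex 22.23 4.60 0.00
      vertex 4.76 4.60 0.00
      vertex 4.76 4.60 17.51
    endloop
  endfacet
  facet normal 0.0000 1.0000 0.0000
    outer loop
      vertex 22.23 4.60 0.00
      vertex 4.76 4.60 17.51
      vertex 22.23 4.60 17.51
    endloop
  endfacet
  facet normal 1.0000 0.0000 0.0000
    outer loop
      vertex 4.76 4.60 0.00
      vertex 4.76 12.44 0.00
      vertex 4.76 12.44 17.51
    endloop
  endfacet
  facet normal 1.0000 0.0000 0.0000
    outer loop
      vertex 4.76 4.60 0.00
      vertex 4.76 12.44 17.51
      vertex 4.76 4.60 17.51
    endloop
  endfacet
  facet normal 0.0000 1.0000 0.0000
    outer loop
      vertex 4.76 12.44 0.00
      vertex 0.00 12.44 0.00
      vertex 0.00 12.44 17.51
    endloop
  endfacet
  facet normal 0.0000 1.0000 0.0000
    outer loop
      vertex 4.76 12.44 0.00
      vertex 0.00 12.44 17.51
      vertex 4.76 12.44 17.51
    endloop
  endfacet
  facet normal -1.0000 0.0000 0.0000
    outer loop
      vertex 0.00 12.44 0.00
      vertex 0.00 0.00 0.00
      vertex 0.00 0.00 17.51
    endloop
  endfacet
  facet normal -1.0000 0.0000 0.0000
    outer loop
      vertex 0.00 12.44 0.00
      vertex 0.00 0.00 17.51
      vertex 0.00 12.44 17.51
    endloop
  endfacet
endsolid part

The G0 Z moves step by Δz≈2.92 mm. Every layer's G1 loop is the same polygon, so the solid is a straight extrusion of it from z=0 to z≈17.5. Closing with flat bottom and top caps and triangulating gives 20 facets — an L-shaped prism: outer 22.2 × 12.4 mm, arm thicknesses ≈ 4.6 mm (horizontal) and 4.76 mm (vertical), extruded 17.5 mm in z.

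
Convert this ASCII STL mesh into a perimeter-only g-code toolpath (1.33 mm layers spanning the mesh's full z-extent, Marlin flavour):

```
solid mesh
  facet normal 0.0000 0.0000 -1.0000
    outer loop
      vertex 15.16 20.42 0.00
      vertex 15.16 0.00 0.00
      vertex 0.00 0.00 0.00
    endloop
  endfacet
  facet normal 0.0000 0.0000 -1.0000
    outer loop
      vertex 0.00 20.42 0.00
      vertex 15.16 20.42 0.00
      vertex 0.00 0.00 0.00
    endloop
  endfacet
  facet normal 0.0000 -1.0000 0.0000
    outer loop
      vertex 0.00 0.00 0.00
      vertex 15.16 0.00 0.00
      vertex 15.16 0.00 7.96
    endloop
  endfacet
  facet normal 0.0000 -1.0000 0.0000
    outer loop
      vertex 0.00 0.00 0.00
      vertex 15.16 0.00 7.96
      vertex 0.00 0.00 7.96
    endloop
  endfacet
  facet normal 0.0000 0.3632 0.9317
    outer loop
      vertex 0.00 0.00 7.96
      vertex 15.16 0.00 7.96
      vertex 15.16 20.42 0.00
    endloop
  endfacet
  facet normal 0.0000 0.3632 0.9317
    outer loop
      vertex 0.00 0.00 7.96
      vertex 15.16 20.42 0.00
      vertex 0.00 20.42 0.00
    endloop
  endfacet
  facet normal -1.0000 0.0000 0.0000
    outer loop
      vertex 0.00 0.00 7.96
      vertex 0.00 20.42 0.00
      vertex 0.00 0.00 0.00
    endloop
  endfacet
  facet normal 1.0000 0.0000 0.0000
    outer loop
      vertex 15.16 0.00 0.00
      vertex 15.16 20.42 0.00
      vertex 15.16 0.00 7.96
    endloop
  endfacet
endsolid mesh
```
; perimeter-only toolpath
G21 ; units = mm
G90 ; absolute positioning
G28 ; home
; layer 1
G0 Z1.33
G0 X0.00 Y0.00
G1 X15.16 Y0.00
G1 X15.16 Y17.02
G1 X0.00 Y17.02
G1 X0.00 Y0.00
; layer 2
G0 Z2.65
G0 X0.00 Y0.00
G1 X15.16 Y0.00
G1 X15.16 Y13.61
G1 X0.00 Y13.61
G1 X0.00 Y0.00
; layer 3
G0 Z3.98
G0 X0.00 Y0.00
G1 X15.16 Y0.00
G1 X15.16 Y10.21
G1 X0.00 Y10.21
G1 X0.00 Y0.00
; layer 4
G0 Z5.31
G0 X0.00 Y0.00
G1 X15.16 Y0.00
G1 X15.16 Y6.81
G1 X0.00 Y6.81
G1 X0.00 Y0.00
; layer 5
G0 Z6.63
G0 X0.00 Y0.00
G1 X15.16 Y0.00
G1 X15.16 Y3.40
G1 X0.00 Y3.40
G1 X0.00 Y0.00
M2 ; end

The solid is a wedge (ramp): 15.2 × 20.4 mm base, rising to 7.96 mm along the y=0 edge and sloping linearly to z=0 at y=20.4. Slicing at Δz = 1.33 mm — 6 equal slices spanning the solid's height, so layer i sits at z = i·h/6 — gives 5 non-empty perimeters. Each is a 4-segment closed polygon; G0 lifts to the layer z and rapids to the start vertex, then G1 traces the edges. The cross-section shrinks linearly with z (the slice at the apex is degenerate and omitted).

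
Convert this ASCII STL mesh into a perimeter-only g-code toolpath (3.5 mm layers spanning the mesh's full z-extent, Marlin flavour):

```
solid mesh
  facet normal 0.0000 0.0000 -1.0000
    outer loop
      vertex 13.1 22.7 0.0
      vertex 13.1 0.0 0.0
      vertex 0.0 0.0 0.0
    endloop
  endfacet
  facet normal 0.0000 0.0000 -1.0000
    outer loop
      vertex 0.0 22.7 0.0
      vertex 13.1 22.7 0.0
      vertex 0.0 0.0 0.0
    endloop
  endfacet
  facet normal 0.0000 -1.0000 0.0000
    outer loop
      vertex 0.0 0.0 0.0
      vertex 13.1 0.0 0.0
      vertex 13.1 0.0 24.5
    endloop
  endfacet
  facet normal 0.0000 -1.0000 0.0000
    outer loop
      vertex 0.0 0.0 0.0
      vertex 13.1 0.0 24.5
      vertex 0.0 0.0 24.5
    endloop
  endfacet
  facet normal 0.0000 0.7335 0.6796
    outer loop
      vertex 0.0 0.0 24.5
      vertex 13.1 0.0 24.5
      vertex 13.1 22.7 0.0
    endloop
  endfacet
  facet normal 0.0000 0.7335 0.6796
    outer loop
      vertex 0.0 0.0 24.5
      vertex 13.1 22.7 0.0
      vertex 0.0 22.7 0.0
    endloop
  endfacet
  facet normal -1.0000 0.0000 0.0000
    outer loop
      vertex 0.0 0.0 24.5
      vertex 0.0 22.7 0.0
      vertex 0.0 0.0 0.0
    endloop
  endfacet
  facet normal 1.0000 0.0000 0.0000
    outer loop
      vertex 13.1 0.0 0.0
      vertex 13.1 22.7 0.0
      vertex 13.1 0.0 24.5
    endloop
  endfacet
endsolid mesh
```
; perimeter-only toolpath
G21 ; units = mm
G90 ; absolute positioning
G28 ; home
; layer 1
G0 Z3.5
G0 X0.0 Y0.0
G1 X13.1 Y0.0
G1 X13.1 Y19.5
G1 X0.0 Y19.5
G1 X0.0 Y0.0
; layer 2
G0 Z7.0
G0 X0.0 Y0.0
G1 X13.1 Y0.0
G1 X13.1 Y16.2
G1 X0.0 Y16.2
G1 X0.0 Y0.0
; layer 3
G0 Z10.5
G0 X0.0 Y0.0
G1 X13.1 Y0.0
G1 X13.1 Y13.0
G1 X0.0 Y13.0
G1 X0.0 Y0.0
; layer 4
G0 Z14.0
G0 X0.0 Y0.0
G1 X13.1 Y0.0
G1 X13.1 Y9.7
G1 X0.0 Y9.7
G1 X0.0 Y0.0
; layer 5
G0 Z17.5
G0 X0.0 Y0.0
G1 X13.1 Y0.0
G1 X13.1 Y6.5
G1 X0.0 Y6.5
G1 X0.0 Y0.0
; layer 6
G0 Z21.0
G0 X0.0 Y0.0
G1 X13.1 Y0.0
G1 X13.1 Y3.2
G1 X0.0 Y3.2
G1 X0.0 Y0.0
M2 ; end

The solid is a wedge (ramp): 13.1 × 22.7 mm base, rising to 24.5 mm along the y=0 edge and sloping linearly to z=0 at y=22.7. Slicing at Δz = 3.5 mm — 7 equal slices spanning the solid's height, so layer i sits at z = i·h/7 — gives 6 non-empty perimeters. Each is a 4-segment closed polygon; G0 lifts to the layer z and rapids to the start vertex, then G1 traces the edges. The cross-section shrinks linearly with z (the slice at the apex is degenerate and omitted).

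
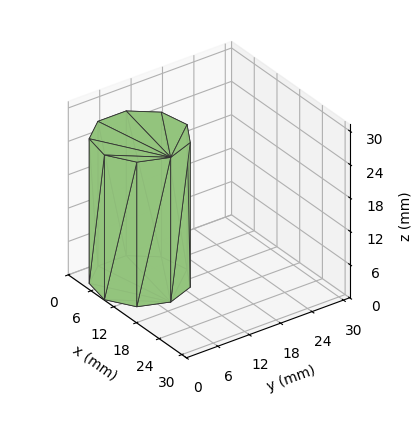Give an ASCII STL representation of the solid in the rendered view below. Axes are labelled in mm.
Reading the render: the shape is a regular 9-sided prism (a cylinder approximated with 9 flat sides), circumscribed radius ≈ 8 mm, height ≈ 26 mm (dimensions read to the nearest mm from the axis ticks). For the STL, each face is triangulated and given an outward normal.

solid part
  facet normal 0.0000 0.0000 -1.0000
    outer loop
      vertex 9.4 15.9 0.0
      vertex 14.1 13.1 0.0
      vertex 16.0 8.0 0.0
    endloop
  endfacet
  facet normal 0.0000 0.0000 -1.0000
    outer loop
      vertex 4.0 14.9 0.0
      vertex 9.4 15.9 0.0
      vertex 16.0 8.0 0.0
    endloop
  endfacet
  facet normal 0.0000 0.0000 -1.0000
    outer loop
      vertex 0.5 10.7 0.0
      vertex 4.0 14.9 0.0
      vertex 16.0 8.0 0.0
    endloop
  endfacet
  facet normal 0.0000 0.0000 -1.0000
    outer loop
      vertex 0.5 5.3 0.0
      vertex 0.5 10.7 0.0
      vertex 16.0 8.0 0.0
    endloop
  endfacet
  facet normal 0.0000 0.0000 -1.0000
    outer loop
      vertex 4.0 1.1 0.0
      vertex 0.5 5.3 0.0
      vertex 16.0 8.0 0.0
    endloop
  endfacet
  facet normal 0.0000 0.0000 -1.0000
    outer loop
      vertex 9.4 0.1 0.0
      vertex 4.0 1.1 0.0
      vertex 16.0 8.0 0.0
    endloop
  endfacet
  facet normal 0.0000 0.0000 -1.0000
    outer loop
      vertex 14.1 2.9 0.0
      vertex 9.4 0.1 0.0
      vertex 16.0 8.0 0.0
    endloop
  endfacet
  facet normal 0.0000 0.0000 1.0000
    outer loop
      vertex 16.0 8.0 26.0
      vertex 14.1 13.1 26.0
      vertex 9.4 15.9 26.0
    endloop
  endfacet
  facet normal 0.0000 0.0000 1.0000
    outer loop
      vertex 16.0 8.0 26.0
      vertex 9.4 15.9 26.0
      vertex 4.0 14.9 26.0
    endloop
  endfacet
  facet normal 0.0000 0.0000 1.0000
    outer loop
      vertex 16.0 8.0 26.0
      vertex 4.0 14.9 26.0
      vertex 0.5 10.7 26.0
    endloop
  endfacet
  facet normal 0.0000 0.0000 1.0000
    outer loop
      vertex 16.0 8.0 26.0
      vertex 0.5 10.7 26.0
      vertex 0.5 5.3 26.0
    endloop
  endfacet
  facet normal 0.0000 0.0000 1.0000
    outer loop
      vertex 16.0 8.0 26.0
      vertex 0.5 5.3 26.0
      vertex 4.0 1.1 26.0
    endloop
  endfacet
  facet normal 0.0000 0.0000 1.0000
    outer loop
      vertex 16.0 8.0 26.0
      vertex 4.0 1.1 26.0
      vertex 9.4 0.1 26.0
    endloop
  endfacet
  facet normal 0.0000 0.0000 1.0000
    outer loop
      vertex 16.0 8.0 26.0
      vertex 9.4 0.1 26.0
      vertex 14.1 2.9 26.0
    endloop
  endfacet
  facet normal 0.9371 0.3491 0.0000
    outer loop
      vertex 16.0 8.0 0.0
      vertex 14.1 13.1 0.0
      vertex 14.1 13.1 26.0
    endloop
  endfacet
  facet normal 0.9371 0.3491 0.0000
    outer loop
      vertex 16.0 8.0 0.0
      vertex 14.1 13.1 26.0
      vertex 16.0 8.0 26.0
    endloop
  endfacet
  facet normal 0.5118 0.8591 0.0000
    outer loop
      vertex 14.1 13.1 0.0
      vertex 9.4 15.9 0.0
      vertex 9.4 15.9 26.0
    endloop
  endfacet
  facet normal 0.5118 0.8591 0.0000
    outer loop
      vertex 14.1 13.1 0.0
      vertex 9.4 15.9 26.0
      vertex 14.1 13.1 26.0
    endloop
  endfacet
  facet normal -0.1821 0.9833 0.0000
    outer loop
      vertex 9.4 15.9 0.0
      vertex 4.0 14.9 0.0
      vertex 4.0 14.9 26.0
    endloop
  endfacet
  facet normal -0.1821 0.9833 0.0000
    outer loop
      vertex 9.4 15.9 0.0
      vertex 4.0 14.9 26.0
      vertex 9.4 15.9 26.0
    endloop
  endfacet
  facet normal -0.7682 0.6402 0.0000
    outer loop
      vertex 4.0 14.9 0.0
      vertex 0.5 10.7 0.0
      vertex 0.5 10.7 26.0
    endloop
  endfacet
  facet normal -0.7682 0.6402 0.0000
    outer loop
      vertex 4.0 14.9 0.0
      vertex 0.5 10.7 26.0
      vertex 4.0 14.9 26.0
    endloop
  endfacet
  facet normal -1.0000 0.0000 0.0000
    outer loop
      vertex 0.5 10.7 0.0
      vertex 0.5 5.3 0.0
      vertex 0.5 5.3 26.0
    endloop
  endfacet
  facet normal -1.0000 0.0000 0.0000
    outer loop
      vertex 0.5 10.7 0.0
      vertex 0.5 5.3 26.0
      vertex 0.5 10.7 26.0
    endloop
  endfacet
  facet normal -0.7682 -0.6402 0.0000
    outer loop
      vertex 0.5 5.3 0.0
      vertex 4.0 1.1 0.0
      vertex 4.0 1.1 26.0
    endloop
  endfacet
  facet normal -0.7682 -0.6402 0.0000
    outer loop
      vertex 0.5 5.3 0.0
      vertex 4.0 1.1 26.0
      vertex 0.5 5.3 26.0
    endloop
  endfacet
  facet normal -0.1821 -0.9833 0.0000
    outer loop
      vertex 4.0 1.1 0.0
      vertex 9.4 0.1 0.0
      vertex 9.4 0.1 26.0
    endloop
  endfacet
  facet normal -0.1821 -0.9833 0.0000
    outer loop
      vertex 4.0 1.1 0.0
      vertex 9.4 0.1 26.0
      vertex 4.0 1.1 26.0
    endloop
  endfacet
  facet normal 0.5118 -0.8591 0.0000
    outer loop
      vertex 9.4 0.1 0.0
      vertex 14.1 2.9 0.0
      vertex 14.1 2.9 26.0
    endloop
  endfacet
  facet normal 0.5118 -0.8591 0.0000
    outer loop
      vertex 9.4 0.1 0.0
      vertex 14.1 2.9 26.0
      vertex 9.4 0.1 26.0
    endloop
  endfacet
  facet normal 0.9371 -0.3491 0.0000
    outer loop
      vertex 14.1 2.9 0.0
      vertex 16.0 8.0 0.0
      vertex 16.0 8.0 26.0
    endloop
  endfacet
  facet normal 0.9371 -0.3491 0.0000
    outer loop
      vertex 14.1 2.9 0.0
      vertex 16.0 8.0 26.0
      vertex 14.1 2.9 26.0
    endloop
  endfacet
endsolid part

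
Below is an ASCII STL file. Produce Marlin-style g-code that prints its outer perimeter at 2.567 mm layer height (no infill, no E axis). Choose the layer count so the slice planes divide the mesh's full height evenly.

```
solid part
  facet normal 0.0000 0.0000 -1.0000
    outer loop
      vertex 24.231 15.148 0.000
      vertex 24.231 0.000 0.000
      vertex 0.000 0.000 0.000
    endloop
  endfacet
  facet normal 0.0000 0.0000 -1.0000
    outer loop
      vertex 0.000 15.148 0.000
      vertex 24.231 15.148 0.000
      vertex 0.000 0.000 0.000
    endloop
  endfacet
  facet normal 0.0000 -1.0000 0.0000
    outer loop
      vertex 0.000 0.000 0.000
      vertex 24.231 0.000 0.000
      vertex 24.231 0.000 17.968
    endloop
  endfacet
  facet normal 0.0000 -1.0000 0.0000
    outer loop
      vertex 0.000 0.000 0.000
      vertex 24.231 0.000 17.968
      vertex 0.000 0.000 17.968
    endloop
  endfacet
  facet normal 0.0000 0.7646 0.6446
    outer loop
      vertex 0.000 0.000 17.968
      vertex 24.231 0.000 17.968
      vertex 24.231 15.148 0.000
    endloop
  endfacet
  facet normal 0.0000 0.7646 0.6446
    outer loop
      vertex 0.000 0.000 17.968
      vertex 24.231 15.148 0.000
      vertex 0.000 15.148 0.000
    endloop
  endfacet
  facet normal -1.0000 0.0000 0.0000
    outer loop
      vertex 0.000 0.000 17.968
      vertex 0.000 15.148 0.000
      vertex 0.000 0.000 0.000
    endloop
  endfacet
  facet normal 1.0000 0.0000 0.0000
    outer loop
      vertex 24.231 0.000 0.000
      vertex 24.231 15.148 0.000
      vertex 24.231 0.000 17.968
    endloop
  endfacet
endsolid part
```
; perimeter-only toolpath
G21 ; units = mm
G90 ; absolute positioning
G28 ; home
; layer 1
G0 Z2.567
G0 X0.000 Y0.000
G1 X24.231 Y0.000
G1 X24.231 Y12.984
G1 X0.000 Y12.984
G1 X0.000 Y0.000
; layer 2
G0 Z5.134
G0 X0.000 Y0.000
G1 X24.231 Y0.000
G1 X24.231 Y10.820
G1 X0.000 Y10.820
G1 X0.000 Y0.000
; layer 3
G0 Z7.701
G0 X0.000 Y0.000
G1 X24.231 Y0.000
G1 X24.231 Y8.656
G1 X0.000 Y8.656
G1 X0.000 Y0.000
; layer 4
G0 Z10.267
G0 X0.000 Y0.000
G1 X24.231 Y0.000
G1 X24.231 Y6.492
G1 X0.000 Y6.492
G1 X0.000 Y0.000
; layer 5
G0 Z12.834
G0 X0.000 Y0.000
G1 X24.231 Y0.000
G1 X24.231 Y4.328
G1 X0.000 Y4.328
G1 X0.000 Y0.000
; layer 6
G0 Z15.401
G0 X0.000 Y0.000
G1 X24.231 Y0.000
G1 X24.231 Y2.164
G1 X0.000 Y2.164
G1 X0.000 Y0.000
M2 ; end

The solid is a wedge (ramp): 24.2 × 15.1 mm base, rising to 18 mm along the y=0 edge and sloping linearly to z=0 at y=15.1. Slicing at Δz = 2.567 mm — 7 equal slices spanning the solid's height, so layer i sits at z = i·h/7 — gives 6 non-empty perimeters. Each is a 4-segment closed polygon; G0 lifts to the layer z and rapids to the start vertex, then G1 traces the edges. The cross-section shrinks linearly with z (the slice at the apex is degenerate and omitted).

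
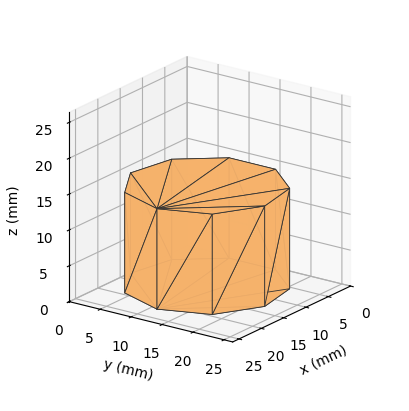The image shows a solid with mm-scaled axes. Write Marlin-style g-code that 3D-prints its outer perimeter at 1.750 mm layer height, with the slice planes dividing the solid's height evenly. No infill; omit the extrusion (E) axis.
Reading the render: the shape is a regular 9-sided prism (a cylinder approximated with 9 flat sides), circumscribed radius ≈ 11 mm, height ≈ 14 mm (dimensions read to the nearest mm from the axis ticks). For the g-code, the solid's height is divided into equal slices at the stated Δz and each level perimeter traced with G1 moves after a G0 lift.

; perimeter-only toolpath
G21 ; units = mm
G90 ; absolute positioning
G28 ; home
; layer 1
G0 Z1.750
G0 X22.000 Y11.000
G1 X19.426 Y18.071
G1 X12.910 Y21.833
G1 X5.500 Y20.526
G1 X0.663 Y14.762
G1 X0.663 Y7.238
G1 X5.500 Y1.474
G1 X12.910 Y0.167
G1 X19.426 Y3.929
G1 X22.000 Y11.000
; layer 2
G0 Z3.500
G0 X22.000 Y11.000
G1 X19.426 Y18.071
G1 X12.910 Y21.833
G1 X5.500 Y20.526
G1 X0.663 Y14.762
G1 X0.663 Y7.238
G1 X5.500 Y1.474
G1 X12.910 Y0.167
G1 X19.426 Y3.929
G1 X22.000 Y11.000
; layer 3
G0 Z5.250
G0 X22.000 Y11.000
G1 X19.426 Y18.071
G1 X12.910 Y21.833
G1 X5.500 Y20.526
G1 X0.663 Y14.762
G1 X0.663 Y7.238
G1 X5.500 Y1.474
G1 X12.910 Y0.167
G1 X19.426 Y3.929
G1 X22.000 Y11.000
; layer 4
G0 Z7.000
G0 X22.000 Y11.000
G1 X19.426 Y18.071
G1 X12.910 Y21.833
G1 X5.500 Y20.526
G1 X0.663 Y14.762
G1 X0.663 Y7.238
G1 X5.500 Y1.474
G1 X12.910 Y0.167
G1 X19.426 Y3.929
G1 X22.000 Y11.000
; layer 5
G0 Z8.750
G0 X22.000 Y11.000
G1 X19.426 Y18.071
G1 X12.910 Y21.833
G1 X5.500 Y20.526
G1 X0.663 Y14.762
G1 X0.663 Y7.238
G1 X5.500 Y1.474
G1 X12.910 Y0.167
G1 X19.426 Y3.929
G1 X22.000 Y11.000
; layer 6
G0 Z10.500
G0 X22.000 Y11.000
G1 X19.426 Y18.071
G1 X12.910 Y21.833
G1 X5.500 Y20.526
G1 X0.663 Y14.762
G1 X0.663 Y7.238
G1 X5.500 Y1.474
G1 X12.910 Y0.167
G1 X19.426 Y3.929
G1 X22.000 Y11.000
; layer 7
G0 Z12.250
G0 X22.000 Y11.000
G1 X19.426 Y18.071
G1 X12.910 Y21.833
G1 X5.500 Y20.526
G1 X0.663 Y14.762
G1 X0.663 Y7.238
G1 X5.500 Y1.474
G1 X12.910 Y0.167
G1 X19.426 Y3.929
G1 X22.000 Y11.000
; layer 8
G0 Z14.000
G0 X22.000 Y11.000
G1 X19.426 Y18.071
G1 X12.910 Y21.833
G1 X5.500 Y20.526
G1 X0.663 Y14.762
G1 X0.663 Y7.238
G1 X5.500 Y1.474
G1 X12.910 Y0.167
G1 X19.426 Y3.929
G1 X22.000 Y11.000
M2 ; end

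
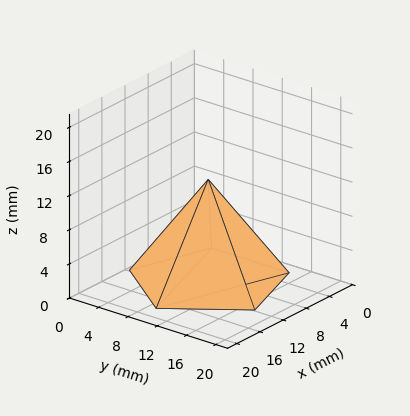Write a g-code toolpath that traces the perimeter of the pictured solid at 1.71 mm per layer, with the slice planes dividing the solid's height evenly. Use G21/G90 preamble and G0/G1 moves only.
Reading the render: the shape is a regular 5-sided pyramid, base circumscribed radius ≈ 9 mm, apex at z ≈ 12 mm (dimensions read to the nearest mm from the axis ticks). For the g-code, the solid's height is divided into equal slices at the stated Δz and each level perimeter traced with G1 moves after a G0 lift.

; perimeter-only toolpath
G21 ; units = mm
G90 ; absolute positioning
G28 ; home
; layer 1
G0 Z1.71
G0 X16.71 Y9.00
G1 X11.38 Y16.34
G1 X2.76 Y13.53
G1 X2.76 Y4.47
G1 X11.38 Y1.66
G1 X16.71 Y9.00
; layer 2
G0 Z3.43
G0 X15.43 Y9.00
G1 X10.99 Y15.11
G1 X3.80 Y12.78
G1 X3.80 Y5.22
G1 X10.99 Y2.89
G1 X15.43 Y9.00
; layer 3
G0 Z5.14
G0 X14.14 Y9.00
G1 X10.59 Y13.89
G1 X4.84 Y12.02
G1 X4.84 Y5.98
G1 X10.59 Y4.11
G1 X14.14 Y9.00
; layer 4
G0 Z6.86
G0 X12.86 Y9.00
G1 X10.19 Y12.67
G1 X5.88 Y11.27
G1 X5.88 Y6.73
G1 X10.19 Y5.33
G1 X12.86 Y9.00
; layer 5
G0 Z8.57
G0 X11.57 Y9.00
G1 X9.79 Y11.45
G1 X6.92 Y10.51
G1 X6.92 Y7.49
G1 X9.79 Y6.55
G1 X11.57 Y9.00
; layer 6
G0 Z10.29
G0 X10.29 Y9.00
G1 X9.40 Y10.22
G1 X7.96 Y9.76
G1 X7.96 Y8.24
G1 X9.40 Y7.78
G1 X10.29 Y9.00
M2 ; end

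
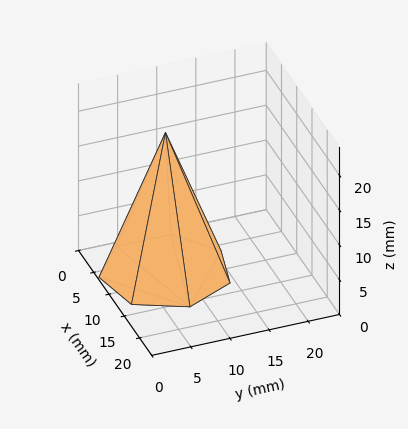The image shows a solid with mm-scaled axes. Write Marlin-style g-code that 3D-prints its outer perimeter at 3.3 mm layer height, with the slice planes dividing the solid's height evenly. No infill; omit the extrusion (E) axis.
Reading the render: the shape is a regular 7-sided pyramid, base circumscribed radius ≈ 8 mm, apex at z ≈ 20 mm (dimensions read to the nearest mm from the axis ticks). For the g-code, the solid's height is divided into equal slices at the stated Δz and each level perimeter traced with G1 moves after a G0 lift.

; perimeter-only toolpath
G21 ; units = mm
G90 ; absolute positioning
G28 ; home
; layer 1
G0 Z3.3
G0 X14.7 Y8.0
G1 X12.2 Y13.2
G1 X6.5 Y14.5
G1 X2.0 Y10.9
G1 X2.0 Y5.1
G1 X6.5 Y1.5
G1 X12.2 Y2.8
G1 X14.7 Y8.0
; layer 2
G0 Z6.7
G0 X13.3 Y8.0
G1 X11.3 Y12.2
G1 X6.8 Y13.2
G1 X3.2 Y10.3
G1 X3.2 Y5.7
G1 X6.8 Y2.8
G1 X11.3 Y3.8
G1 X13.3 Y8.0
; layer 3
G0 Z10.0
G0 X12.0 Y8.0
G1 X10.5 Y11.2
G1 X7.1 Y11.9
G1 X4.4 Y9.8
G1 X4.4 Y6.2
G1 X7.1 Y4.1
G1 X10.5 Y4.8
G1 X12.0 Y8.0
; layer 4
G0 Z13.3
G0 X10.7 Y8.0
G1 X9.7 Y10.1
G1 X7.4 Y10.6
G1 X5.6 Y9.2
G1 X5.6 Y6.8
G1 X7.4 Y5.4
G1 X9.7 Y5.9
G1 X10.7 Y8.0
; layer 5
G0 Z16.7
G0 X9.3 Y8.0
G1 X8.8 Y9.1
G1 X7.7 Y9.3
G1 X6.8 Y8.6
G1 X6.8 Y7.4
G1 X7.7 Y6.7
G1 X8.8 Y7.0
G1 X9.3 Y8.0
M2 ; end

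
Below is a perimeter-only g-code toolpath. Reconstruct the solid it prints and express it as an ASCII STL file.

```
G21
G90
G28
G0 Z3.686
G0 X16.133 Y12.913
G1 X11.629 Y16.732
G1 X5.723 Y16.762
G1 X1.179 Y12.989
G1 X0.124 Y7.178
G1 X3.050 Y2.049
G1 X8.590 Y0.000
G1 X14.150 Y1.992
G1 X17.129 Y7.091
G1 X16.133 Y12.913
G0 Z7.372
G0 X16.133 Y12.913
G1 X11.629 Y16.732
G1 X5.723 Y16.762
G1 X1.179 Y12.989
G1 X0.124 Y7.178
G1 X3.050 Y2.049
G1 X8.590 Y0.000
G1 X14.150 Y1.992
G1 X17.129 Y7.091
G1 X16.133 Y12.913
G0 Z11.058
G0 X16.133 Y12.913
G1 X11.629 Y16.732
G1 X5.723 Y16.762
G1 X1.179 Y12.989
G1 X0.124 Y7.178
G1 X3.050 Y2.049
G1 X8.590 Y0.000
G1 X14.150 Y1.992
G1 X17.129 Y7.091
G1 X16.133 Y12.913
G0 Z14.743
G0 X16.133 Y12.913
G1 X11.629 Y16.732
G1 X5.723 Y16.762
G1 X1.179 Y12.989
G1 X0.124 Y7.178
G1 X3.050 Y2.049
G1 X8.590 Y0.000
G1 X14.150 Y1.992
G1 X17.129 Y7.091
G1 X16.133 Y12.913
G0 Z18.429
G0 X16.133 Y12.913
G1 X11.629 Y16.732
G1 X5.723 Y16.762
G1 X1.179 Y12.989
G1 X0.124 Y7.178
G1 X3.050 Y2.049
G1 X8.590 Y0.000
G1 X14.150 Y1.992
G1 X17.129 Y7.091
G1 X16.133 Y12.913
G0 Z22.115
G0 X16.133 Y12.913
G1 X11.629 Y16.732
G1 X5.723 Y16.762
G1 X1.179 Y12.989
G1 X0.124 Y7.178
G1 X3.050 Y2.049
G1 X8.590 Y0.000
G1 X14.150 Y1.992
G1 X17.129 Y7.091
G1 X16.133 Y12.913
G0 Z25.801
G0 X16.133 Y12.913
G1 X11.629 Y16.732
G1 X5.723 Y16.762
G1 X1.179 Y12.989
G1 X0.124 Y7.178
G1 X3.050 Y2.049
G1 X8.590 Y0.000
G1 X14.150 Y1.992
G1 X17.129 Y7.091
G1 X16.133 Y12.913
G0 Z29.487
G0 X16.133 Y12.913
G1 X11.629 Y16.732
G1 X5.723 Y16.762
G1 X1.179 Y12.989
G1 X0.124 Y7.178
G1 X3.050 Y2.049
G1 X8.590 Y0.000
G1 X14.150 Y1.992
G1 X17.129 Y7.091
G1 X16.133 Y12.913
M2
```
solid part
  facet normal 0.0000 0.0000 -1.0000
    outer loop
      vertex 5.723 16.762 0.000
      vertex 11.629 16.732 0.000
      vertex 16.133 12.913 0.000
    endloop
  endfacet
  facet normal 0.0000 0.0000 -1.0000
    outer loop
      vertex 1.179 12.989 0.000
      vertex 5.723 16.762 0.000
      vertex 16.133 12.913 0.000
    endloop
  endfacet
  facet normal 0.0000 0.0000 -1.0000
    outer loop
      vertex 0.124 7.178 0.000
      vertex 1.179 12.989 0.000
      vertex 16.133 12.913 0.000
    endloop
  endfacet
  facet normal 0.0000 0.0000 -1.0000
    outer loop
      vertex 3.050 2.049 0.000
      vertex 0.124 7.178 0.000
      vertex 16.133 12.913 0.000
    endloop
  endfacet
  facet normal 0.0000 0.0000 -1.0000
    outer loop
      vertex 8.590 0.000 0.000
      vertex 3.050 2.049 0.000
      vertex 16.133 12.913 0.000
    endloop
  endfacet
  facet normal 0.0000 0.0000 -1.0000
    outer loop
      vertex 14.150 1.992 0.000
      vertex 8.590 0.000 0.000
      vertex 16.133 12.913 0.000
    endloop
  endfacet
  facet normal 0.0000 0.0000 -1.0000
    outer loop
      vertex 17.129 7.091 0.000
      vertex 14.150 1.992 0.000
      vertex 16.133 12.913 0.000
    endloop
  endfacet
  facet normal 0.0000 0.0000 1.0000
    outer loop
      vertex 16.133 12.913 29.487
      vertex 11.629 16.732 29.487
      vertex 5.723 16.762 29.487
    endloop
  endfacet
  facet normal 0.0000 0.0000 1.0000
    outer loop
      vertex 16.133 12.913 29.487
      vertex 5.723 16.762 29.487
      vertex 1.179 12.989 29.487
    endloop
  endfacet
  facet normal 0.0000 0.0000 1.0000
    outer loop
      vertex 16.133 12.913 29.487
      vertex 1.179 12.989 29.487
      vertex 0.124 7.178 29.487
    endloop
  endfacet
  facet normal 0.0000 0.0000 1.0000
    outer loop
      vertex 16.133 12.913 29.487
      vertex 0.124 7.178 29.487
      vertex 3.050 2.049 29.487
    endloop
  endfacet
  facet normal 0.0000 0.0000 1.0000
    outer loop
      vertex 16.133 12.913 29.487
      vertex 3.050 2.049 29.487
      vertex 8.590 0.000 29.487
    endloop
  endfacet
  facet normal 0.0000 0.0000 1.0000
    outer loop
      vertex 16.133 12.913 29.487
      vertex 8.590 0.000 29.487
      vertex 14.150 1.992 29.487
    endloop
  endfacet
  facet normal 0.0000 0.0000 1.0000
    outer loop
      vertex 16.133 12.913 29.487
      vertex 14.150 1.992 29.487
      vertex 17.129 7.091 29.487
    endloop
  endfacet
  facet normal 0.6467 0.7627 0.0000
    outer loop
      vertex 16.133 12.913 0.000
      vertex 11.629 16.732 0.000
      vertex 11.629 16.732 29.487
    endloop
  endfacet
  facet normal 0.6467 0.7627 0.0000
    outer loop
      vertex 16.133 12.913 0.000
      vertex 11.629 16.732 29.487
      vertex 16.133 12.913 29.487
    endloop
  endfacet
  facet normal 0.0051 1.0000 0.0000
    outer loop
      vertex 11.629 16.732 0.000
      vertex 5.723 16.762 0.000
      vertex 5.723 16.762 29.487
    endloop
  endfacet
  facet normal 0.0051 1.0000 0.0000
    outer loop
      vertex 11.629 16.732 0.000
      vertex 5.723 16.762 29.487
      vertex 11.629 16.732 29.487
    endloop
  endfacet
  facet normal -0.6388 0.7694 0.0000
    outer loop
      vertex 5.723 16.762 0.000
      vertex 1.179 12.989 0.000
      vertex 1.179 12.989 29.487
    endloop
  endfacet
  facet normal -0.6388 0.7694 0.0000
    outer loop
      vertex 5.723 16.762 0.000
      vertex 1.179 12.989 29.487
      vertex 5.723 16.762 29.487
    endloop
  endfacet
  facet normal -0.9839 0.1786 0.0000
    outer loop
      vertex 1.179 12.989 0.000
      vertex 0.124 7.178 0.000
      vertex 0.124 7.178 29.487
    endloop
  endfacet
  facet normal -0.9839 0.1786 0.0000
    outer loop
      vertex 1.179 12.989 0.000
      vertex 0.124 7.178 29.487
      vertex 1.179 12.989 29.487
    endloop
  endfacet
  facet normal -0.8686 -0.4955 0.0000
    outer loop
      vertex 0.124 7.178 0.000
      vertex 3.050 2.049 0.000
      vertex 3.050 2.049 29.487
    endloop
  endfacet
  facet normal -0.8686 -0.4955 0.0000
    outer loop
      vertex 0.124 7.178 0.000
      vertex 3.050 2.049 29.487
      vertex 0.124 7.178 29.487
    endloop
  endfacet
  facet normal -0.3469 -0.9379 0.0000
    outer loop
      vertex 3.050 2.049 0.000
      vertex 8.590 0.000 0.000
      vertex 8.590 0.000 29.487
    endloop
  endfacet
  facet normal -0.3469 -0.9379 0.0000
    outer loop
      vertex 3.050 2.049 0.000
      vertex 8.590 0.000 29.487
      vertex 3.050 2.049 29.487
    endloop
  endfacet
  facet normal 0.3373 -0.9414 0.0000
    outer loop
      vertex 8.590 0.000 0.000
      vertex 14.150 1.992 0.000
      vertex 14.150 1.992 29.487
    endloop
  endfacet
  facet normal 0.3373 -0.9414 0.0000
    outer loop
      vertex 8.590 0.000 0.000
      vertex 14.150 1.992 29.487
      vertex 8.590 0.000 29.487
    endloop
  endfacet
  facet normal 0.8634 -0.5044 0.0000
    outer loop
      vertex 14.150 1.992 0.000
      vertex 17.129 7.091 0.000
      vertex 17.129 7.091 29.487
    endloop
  endfacet
  facet normal 0.8634 -0.5044 0.0000
    outer loop
      vertex 14.150 1.992 0.000
      vertex 17.129 7.091 29.487
      vertex 14.150 1.992 29.487
    endloop
  endfacet
  facet normal 0.9857 0.1686 0.0000
    outer loop
      vertex 17.129 7.091 0.000
      vertex 16.133 12.913 0.000
      vertex 16.133 12.913 29.487
    endloop
  endfacet
  facet normal 0.9857 0.1686 0.0000
    outer loop
      vertex 17.129 7.091 0.000
      vertex 16.133 12.913 29.487
      vertex 17.129 7.091 29.487
    endloop
  endfacet
endsolid part

The G0 Z moves step by Δz≈3.686 mm. Every layer's G1 loop is the same polygon, so the solid is a straight extrusion of it from z=0 to z≈29.5. Closing with flat bottom and top caps and triangulating gives 32 facets — a regular 9-sided prism (a cylinder approximated with 9 flat sides), circumscribed radius ≈ 8.63 mm, height ≈ 29.5 mm.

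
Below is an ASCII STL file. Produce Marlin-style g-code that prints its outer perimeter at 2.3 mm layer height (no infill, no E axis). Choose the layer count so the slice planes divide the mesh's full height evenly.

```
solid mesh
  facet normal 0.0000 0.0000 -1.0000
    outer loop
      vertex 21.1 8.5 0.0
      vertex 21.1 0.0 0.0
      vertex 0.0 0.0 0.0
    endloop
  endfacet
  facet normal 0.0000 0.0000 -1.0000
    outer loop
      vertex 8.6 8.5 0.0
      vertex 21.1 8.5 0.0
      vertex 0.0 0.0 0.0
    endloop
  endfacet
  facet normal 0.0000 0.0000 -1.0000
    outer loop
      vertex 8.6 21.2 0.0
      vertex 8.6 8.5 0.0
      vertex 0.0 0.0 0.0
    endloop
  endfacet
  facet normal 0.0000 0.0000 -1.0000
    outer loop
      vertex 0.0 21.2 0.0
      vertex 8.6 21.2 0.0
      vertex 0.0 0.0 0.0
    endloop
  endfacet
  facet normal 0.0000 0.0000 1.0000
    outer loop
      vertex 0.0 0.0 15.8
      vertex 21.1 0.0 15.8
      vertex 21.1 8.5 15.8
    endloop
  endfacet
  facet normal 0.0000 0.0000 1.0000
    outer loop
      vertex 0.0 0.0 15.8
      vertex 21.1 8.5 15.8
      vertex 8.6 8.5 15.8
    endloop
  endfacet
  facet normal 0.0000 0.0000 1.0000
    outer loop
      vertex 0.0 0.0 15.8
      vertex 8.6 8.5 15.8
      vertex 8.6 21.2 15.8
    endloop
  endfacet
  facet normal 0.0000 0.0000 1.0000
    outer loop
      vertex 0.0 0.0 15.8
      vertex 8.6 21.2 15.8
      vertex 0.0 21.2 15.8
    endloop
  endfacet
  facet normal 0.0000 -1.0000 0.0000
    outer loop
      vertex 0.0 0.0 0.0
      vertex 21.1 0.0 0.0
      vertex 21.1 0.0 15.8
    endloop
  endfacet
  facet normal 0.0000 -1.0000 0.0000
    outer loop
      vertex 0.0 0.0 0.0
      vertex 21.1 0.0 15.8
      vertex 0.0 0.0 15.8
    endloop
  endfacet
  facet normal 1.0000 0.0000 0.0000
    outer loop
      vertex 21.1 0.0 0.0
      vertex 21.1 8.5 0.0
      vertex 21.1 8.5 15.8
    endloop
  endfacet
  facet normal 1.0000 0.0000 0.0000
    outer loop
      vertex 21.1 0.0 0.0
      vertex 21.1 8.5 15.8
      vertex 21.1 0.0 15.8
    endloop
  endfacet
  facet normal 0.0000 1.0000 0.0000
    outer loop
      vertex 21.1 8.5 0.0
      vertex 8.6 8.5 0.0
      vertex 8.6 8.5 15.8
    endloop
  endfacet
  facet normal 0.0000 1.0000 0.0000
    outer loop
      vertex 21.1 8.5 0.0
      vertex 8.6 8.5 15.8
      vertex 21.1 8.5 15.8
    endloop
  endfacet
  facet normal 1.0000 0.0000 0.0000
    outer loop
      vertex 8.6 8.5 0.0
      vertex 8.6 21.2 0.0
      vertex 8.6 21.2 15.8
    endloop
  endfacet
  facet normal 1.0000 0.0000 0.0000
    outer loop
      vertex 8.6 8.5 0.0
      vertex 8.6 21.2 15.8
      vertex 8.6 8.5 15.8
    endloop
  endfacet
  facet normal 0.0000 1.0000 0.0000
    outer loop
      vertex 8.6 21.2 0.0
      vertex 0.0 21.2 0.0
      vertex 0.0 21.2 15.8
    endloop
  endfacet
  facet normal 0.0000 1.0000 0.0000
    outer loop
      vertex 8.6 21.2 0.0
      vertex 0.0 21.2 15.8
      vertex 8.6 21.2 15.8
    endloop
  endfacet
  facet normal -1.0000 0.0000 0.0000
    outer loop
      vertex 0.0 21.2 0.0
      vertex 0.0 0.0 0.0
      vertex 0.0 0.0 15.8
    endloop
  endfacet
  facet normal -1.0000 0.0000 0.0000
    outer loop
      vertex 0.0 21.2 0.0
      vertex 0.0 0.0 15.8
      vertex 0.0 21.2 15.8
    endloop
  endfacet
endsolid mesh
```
; perimeter-only toolpath
G21 ; units = mm
G90 ; absolute positioning
G28 ; home
; layer 1
G0 Z2.3
G0 X0.0 Y0.0
G1 X21.1 Y0.0
G1 X21.1 Y8.5
G1 X8.6 Y8.5
G1 X8.6 Y21.2
G1 X0.0 Y21.2
G1 X0.0 Y0.0
; layer 2
G0 Z4.5
G0 X0.0 Y0.0
G1 X21.1 Y0.0
G1 X21.1 Y8.5
G1 X8.6 Y8.5
G1 X8.6 Y21.2
G1 X0.0 Y21.2
G1 X0.0 Y0.0
; layer 3
G0 Z6.8
G0 X0.0 Y0.0
G1 X21.1 Y0.0
G1 X21.1 Y8.5
G1 X8.6 Y8.5
G1 X8.6 Y21.2
G1 X0.0 Y21.2
G1 X0.0 Y0.0
; layer 4
G0 Z9.0
G0 X0.0 Y0.0
G1 X21.1 Y0.0
G1 X21.1 Y8.5
G1 X8.6 Y8.5
G1 X8.6 Y21.2
G1 X0.0 Y21.2
G1 X0.0 Y0.0
; layer 5
G0 Z11.3
G0 X0.0 Y0.0
G1 X21.1 Y0.0
G1 X21.1 Y8.5
G1 X8.6 Y8.5
G1 X8.6 Y21.2
G1 X0.0 Y21.2
G1 X0.0 Y0.0
; layer 6
G0 Z13.5
G0 X0.0 Y0.0
G1 X21.1 Y0.0
G1 X21.1 Y8.5
G1 X8.6 Y8.5
G1 X8.6 Y21.2
G1 X0.0 Y21.2
G1 X0.0 Y0.0
; layer 7
G0 Z15.8
G0 X0.0 Y0.0
G1 X21.1 Y0.0
G1 X21.1 Y8.5
G1 X8.6 Y8.5
G1 X8.6 Y21.2
G1 X0.0 Y21.2
G1 X0.0 Y0.0
M2 ; end

The solid is an L-shaped prism: outer 21.1 × 21.2 mm, arm thicknesses ≈ 8.5 mm (horizontal) and 8.6 mm (vertical), extruded 15.8 mm in z. Slicing at Δz = 2.3 mm — 7 equal slices spanning the solid's height, so layer i sits at z = i·h/7 — gives 7 non-empty perimeters. Each is a 6-segment closed polygon; G0 lifts to the layer z and rapids to the start vertex, then G1 traces the edges.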